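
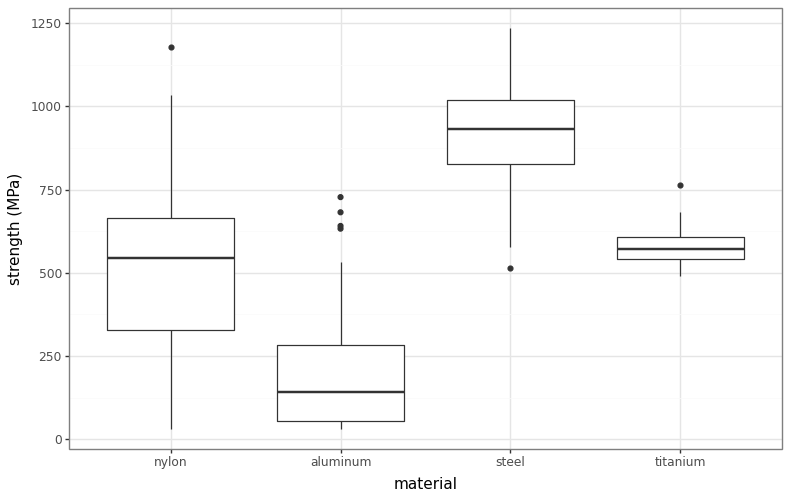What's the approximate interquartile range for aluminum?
Q3 ≈ 300, Q1 ≈ 100; IQR ≈ 200.

≈ 200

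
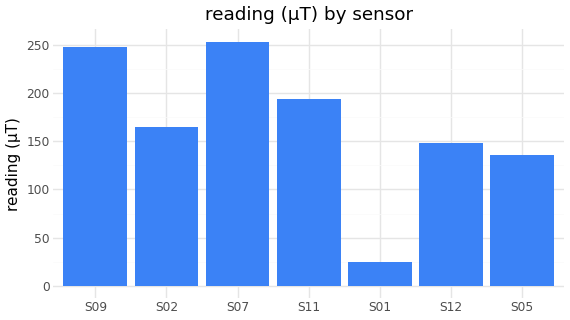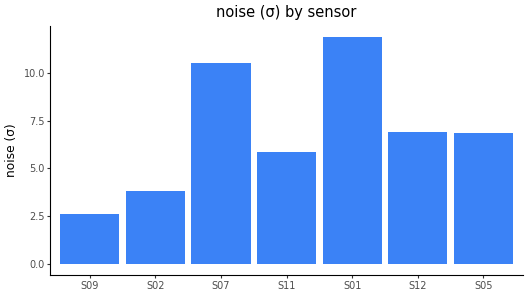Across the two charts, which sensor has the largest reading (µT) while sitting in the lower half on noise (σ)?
S09

Chart 2 median noise (σ) ≈ 6; below-median sensors: S09, S02, S11. Among those, S09 has the highest reading (µT) (≈ 250).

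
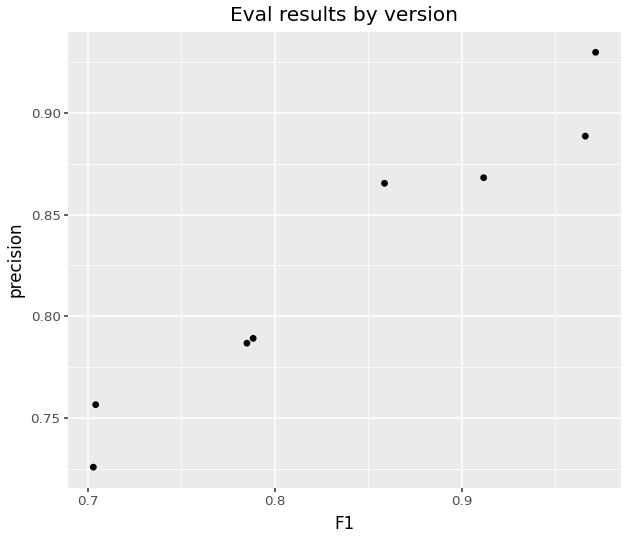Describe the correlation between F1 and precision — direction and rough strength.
Points are positively correlated; strong (|r| ≈ 1.0).

positive, strong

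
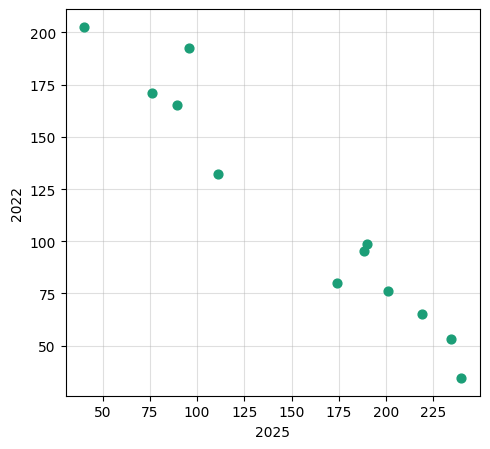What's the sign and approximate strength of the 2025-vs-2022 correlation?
negative, strong

Points are negatively correlated; strong (|r| ≈ 1.0).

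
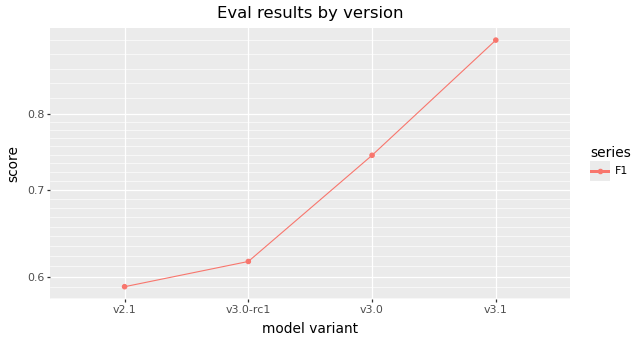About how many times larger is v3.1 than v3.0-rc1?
v3.1 ≈ 0.90, v3.0-rc1 ≈ 0.60; 0.90/0.60 ≈ 1.5.

≈ 1.5×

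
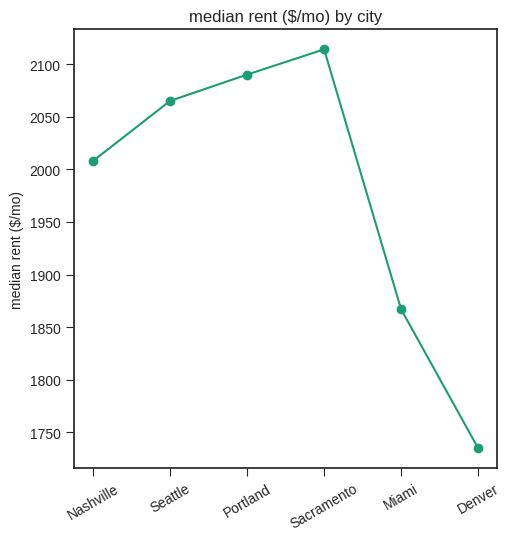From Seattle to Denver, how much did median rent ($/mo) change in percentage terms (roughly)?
≈ -14.6%

Seattle ≈ 2050, Denver ≈ 1750; (1750 − 2050) / 2050 ≈ -14.6%.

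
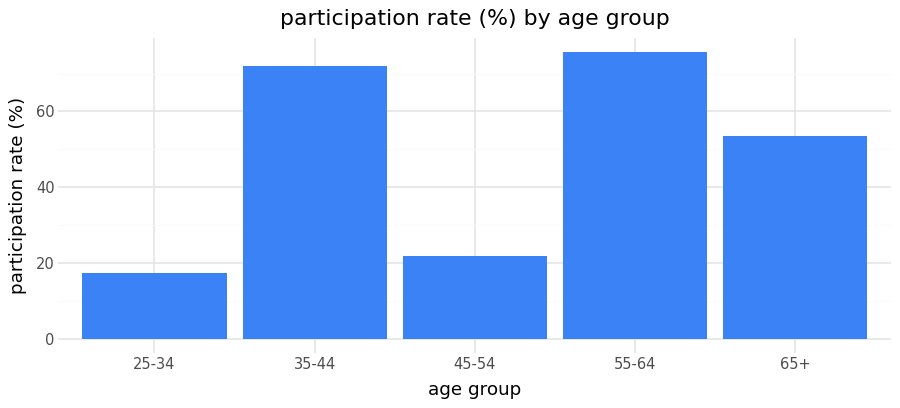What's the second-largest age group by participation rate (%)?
35-44

Top 3: 55-64 ≈ 80, 35-44 ≈ 70, 65+ ≈ 50.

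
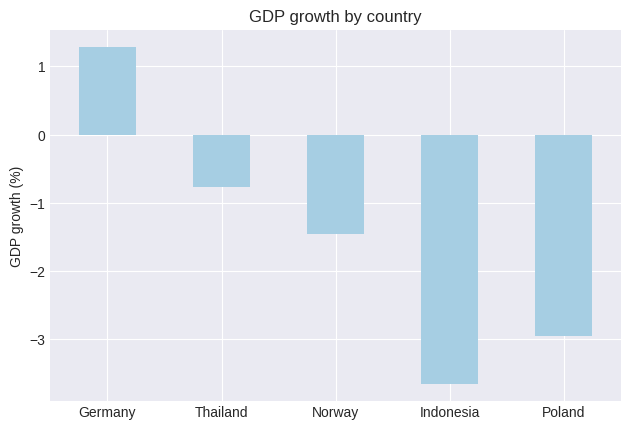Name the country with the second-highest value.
Thailand

Top 3: Germany ≈ 1.5, Thailand ≈ -1.0, Norway ≈ -1.5.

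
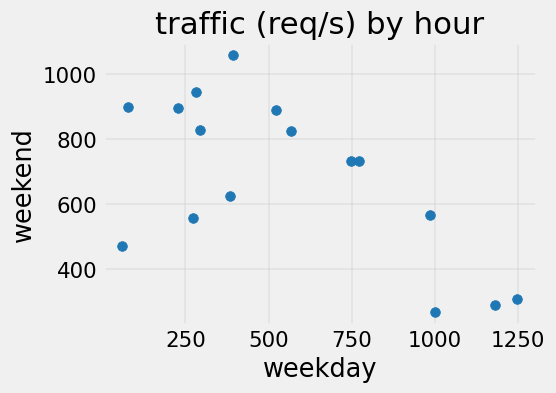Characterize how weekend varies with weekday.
negative, moderate

Points are negatively correlated; moderate (|r| ≈ 0.6).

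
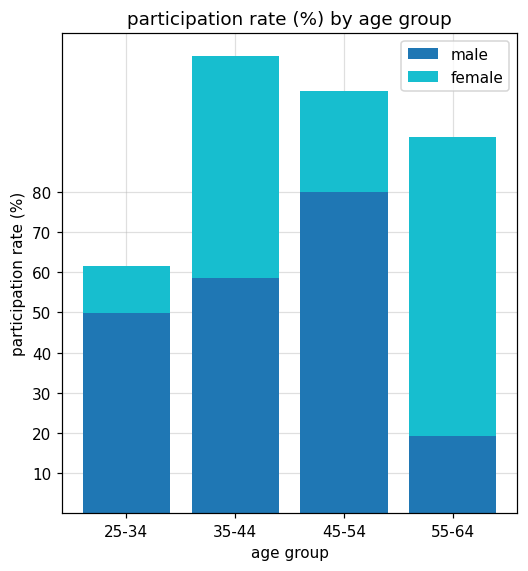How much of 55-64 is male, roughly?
male top ≈ 20, bottom ≈ 0; segment ≈ 20.

≈ 20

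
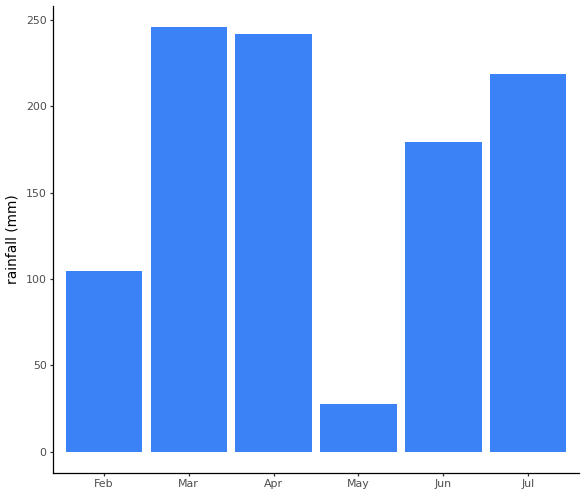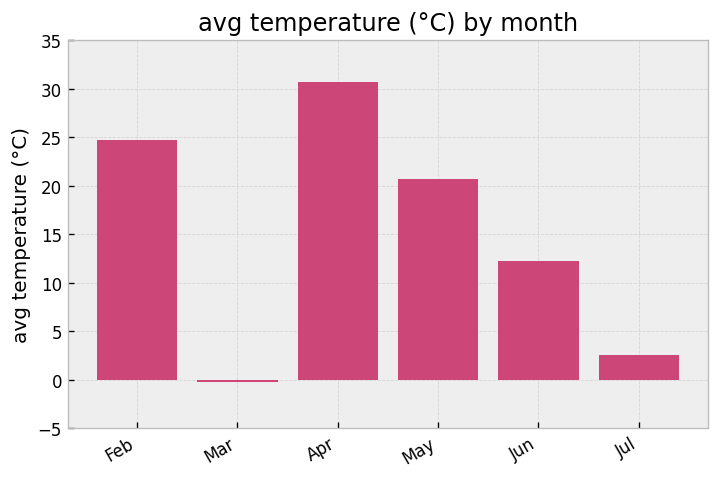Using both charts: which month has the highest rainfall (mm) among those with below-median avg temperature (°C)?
Mar

Chart 2 median avg temperature (°C) ≈ 15; below-median months: Mar, Jun, Jul. Among those, Mar has the highest rainfall (mm) (≈ 250).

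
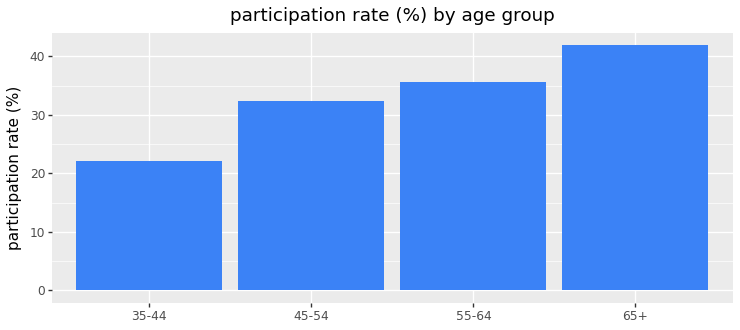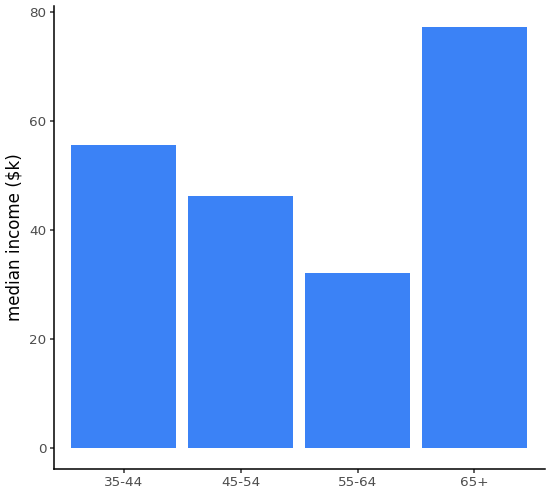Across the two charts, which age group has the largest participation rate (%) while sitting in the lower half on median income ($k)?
Chart 2 median median income ($k) ≈ 50; below-median age groups: 45-54, 55-64. Among those, 55-64 has the highest participation rate (%) (≈ 35).

55-64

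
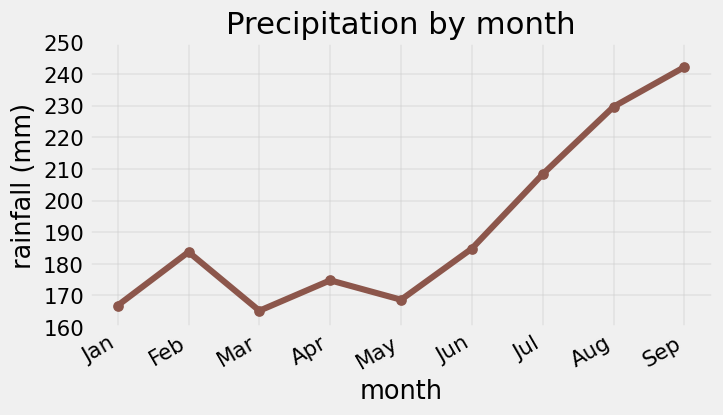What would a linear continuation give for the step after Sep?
≈ 255

Last three: 210, 230, 240 → slope ≈ 15/step → next ≈ 255.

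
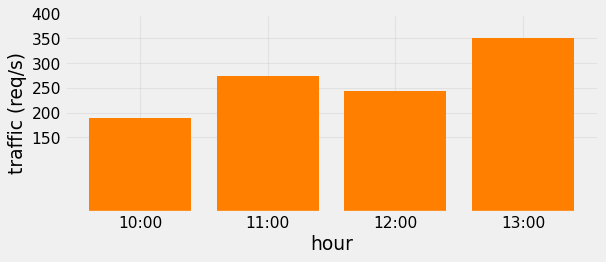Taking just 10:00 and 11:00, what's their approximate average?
(200 + 250) / 2 ≈ 225.

≈ 225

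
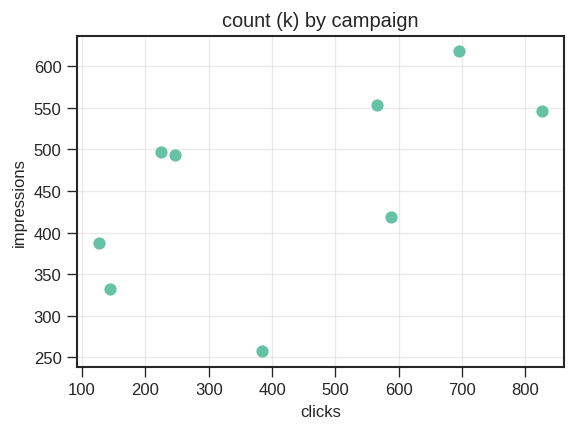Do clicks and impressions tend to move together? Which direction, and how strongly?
positive, moderate

Points are positively correlated; moderate (|r| ≈ 0.6).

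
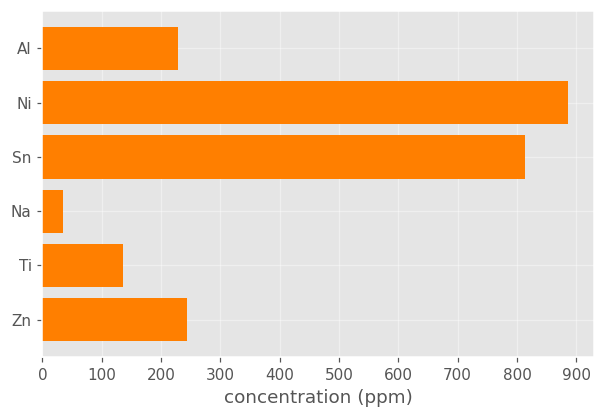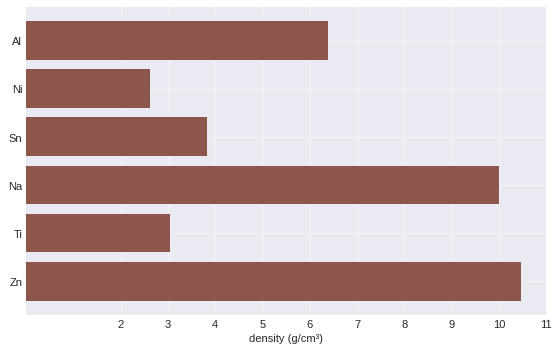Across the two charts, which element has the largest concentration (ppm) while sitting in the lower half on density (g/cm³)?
Ni

Chart 2 median density (g/cm³) ≈ 5; below-median elements: Ni, Sn, Ti. Among those, Ni has the highest concentration (ppm) (≈ 900).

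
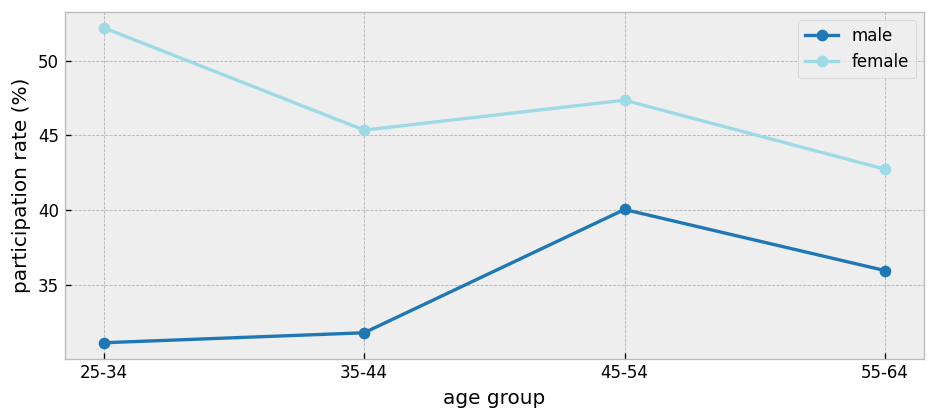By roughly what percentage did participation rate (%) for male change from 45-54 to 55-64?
≈ -10%

45-54 ≈ 40, 55-64 ≈ 36; (36 − 40) / 40 ≈ -10%.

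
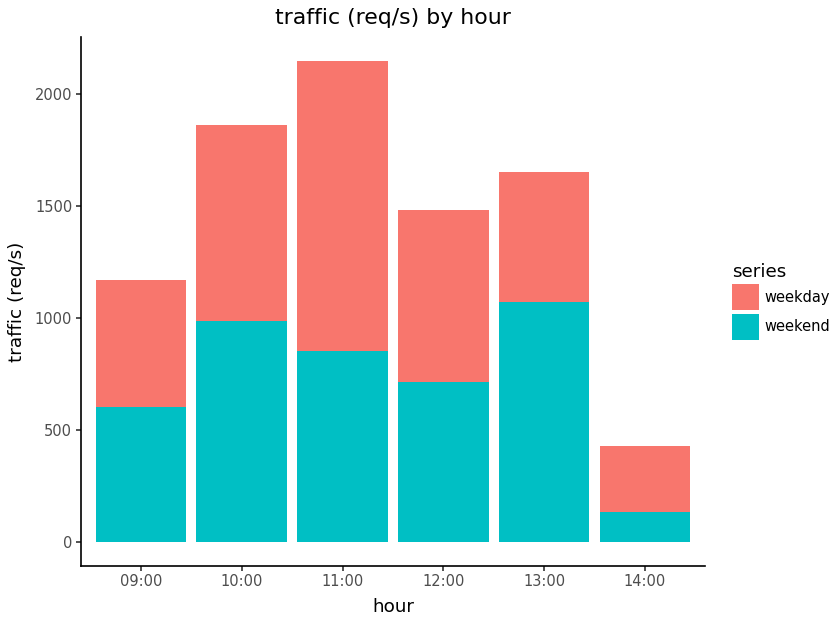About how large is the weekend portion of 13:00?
weekend top ≈ 1000, bottom ≈ 0; segment ≈ 1000.

≈ 1000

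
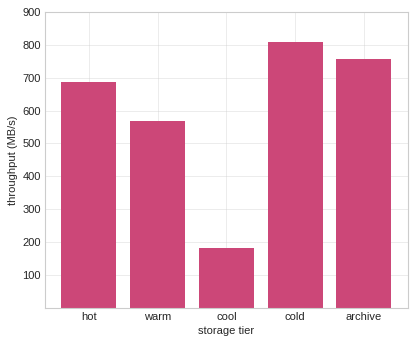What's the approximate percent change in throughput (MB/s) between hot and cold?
≈ +14.3%

hot ≈ 700, cold ≈ 800; (800 − 700) / 700 ≈ +14.3%.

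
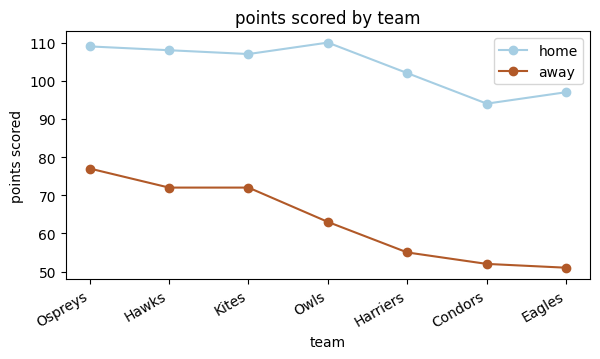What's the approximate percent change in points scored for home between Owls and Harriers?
≈ -9.1%

Owls ≈ 110, Harriers ≈ 100; (100 − 110) / 110 ≈ -9.1%.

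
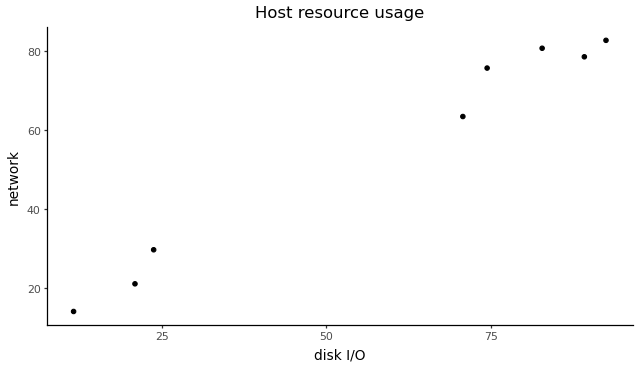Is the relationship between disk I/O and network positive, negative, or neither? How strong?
positive, strong

Points are positively correlated; strong (|r| ≈ 1.0).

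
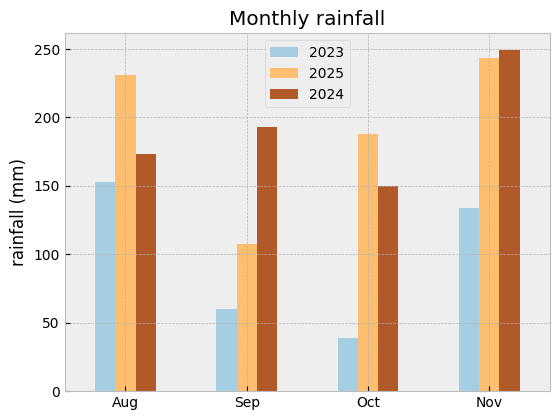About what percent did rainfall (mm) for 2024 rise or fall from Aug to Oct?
≈ -14.3%

Aug ≈ 175, Oct ≈ 150; (150 − 175) / 175 ≈ -14.3%.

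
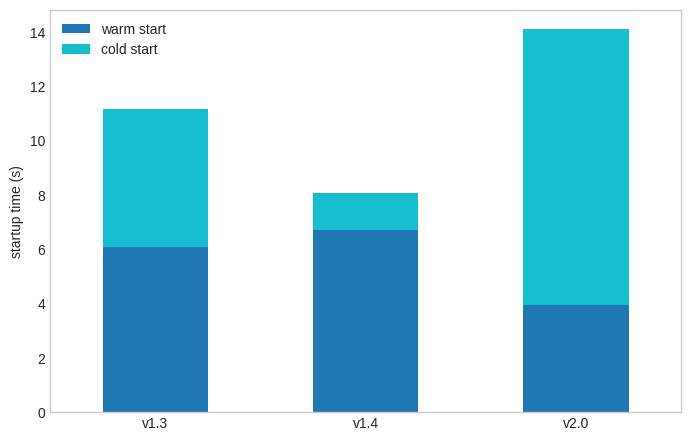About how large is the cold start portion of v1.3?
cold start top ≈ 12, bottom ≈ 6; segment ≈ 6.

≈ 6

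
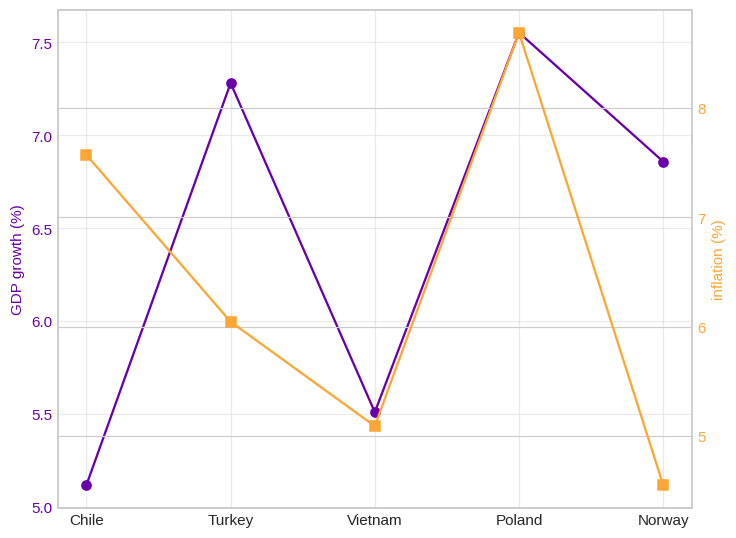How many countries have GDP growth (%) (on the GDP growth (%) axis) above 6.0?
Above 6.0: Turkey, Poland, Norway.

3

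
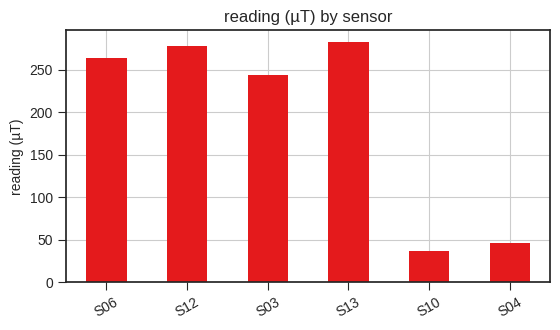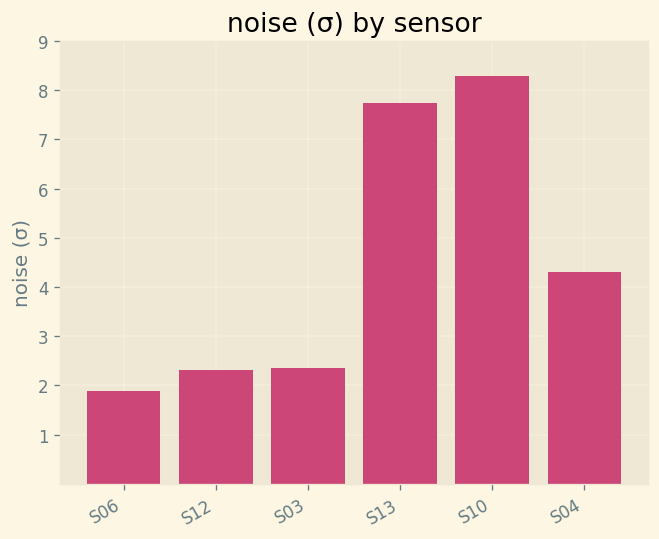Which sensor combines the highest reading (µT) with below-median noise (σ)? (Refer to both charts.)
Chart 2 median noise (σ) ≈ 3; below-median sensors: S06, S12, S03. Among those, S12 has the highest reading (µT) (≈ 300).

S12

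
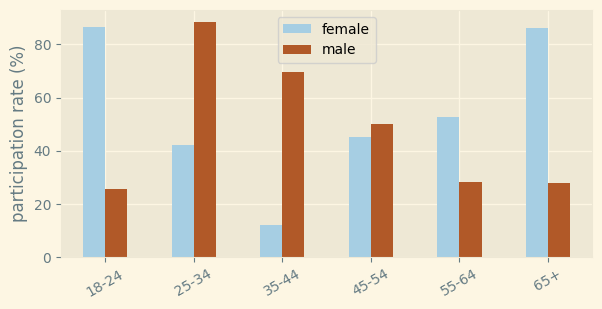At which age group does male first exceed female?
25-34

18-24: male ≈ 30 vs female ≈ 90 (not yet); 25-34: male ≈ 90 vs female ≈ 40 (first crossover).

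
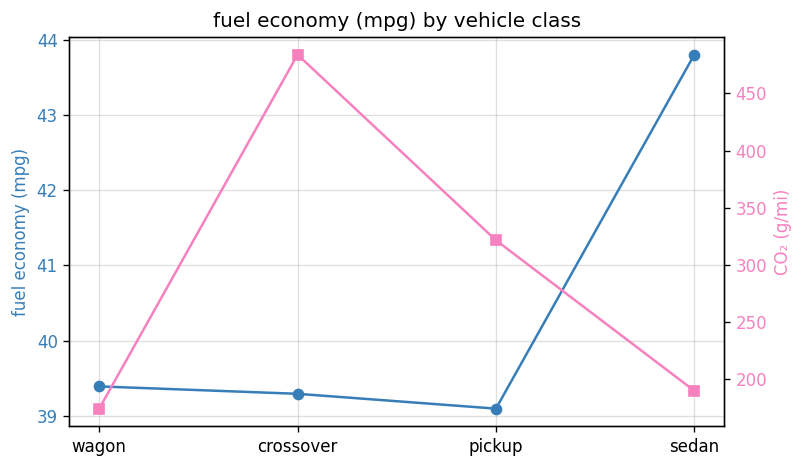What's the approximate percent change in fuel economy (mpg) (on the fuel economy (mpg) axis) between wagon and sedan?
≈ +11.4%

wagon ≈ 39.5, sedan ≈ 44.0; (44.0 − 39.5) / 39.5 ≈ +11.4%.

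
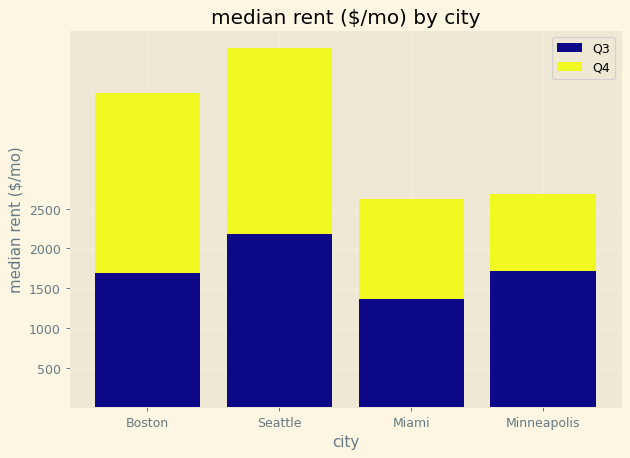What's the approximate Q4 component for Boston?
Q4 top ≈ 4000, bottom ≈ 1500; segment ≈ 2500.

≈ 2500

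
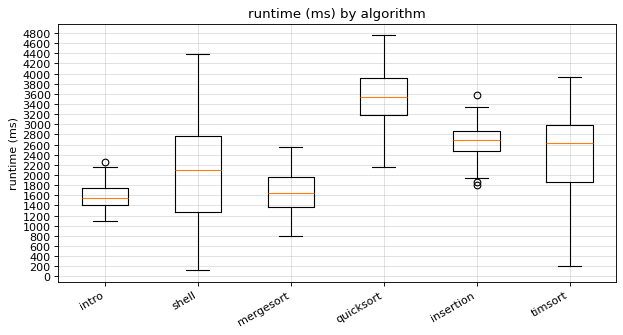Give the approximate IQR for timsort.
Q3 ≈ 3000, Q1 ≈ 1800; IQR ≈ 1200.

≈ 1200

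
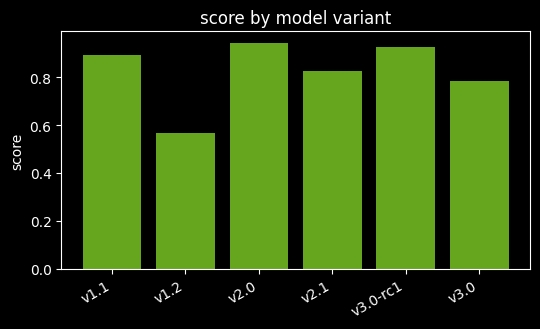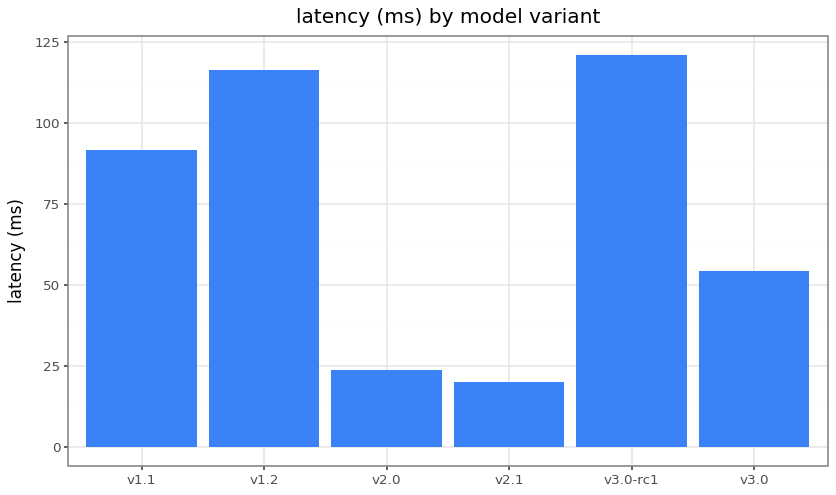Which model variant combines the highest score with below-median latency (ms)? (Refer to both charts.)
Chart 2 median latency (ms) ≈ 80; below-median model variants: v2.0, v2.1, v3.0. Among those, v2.0 has the highest score (≈ 0.9).

v2.0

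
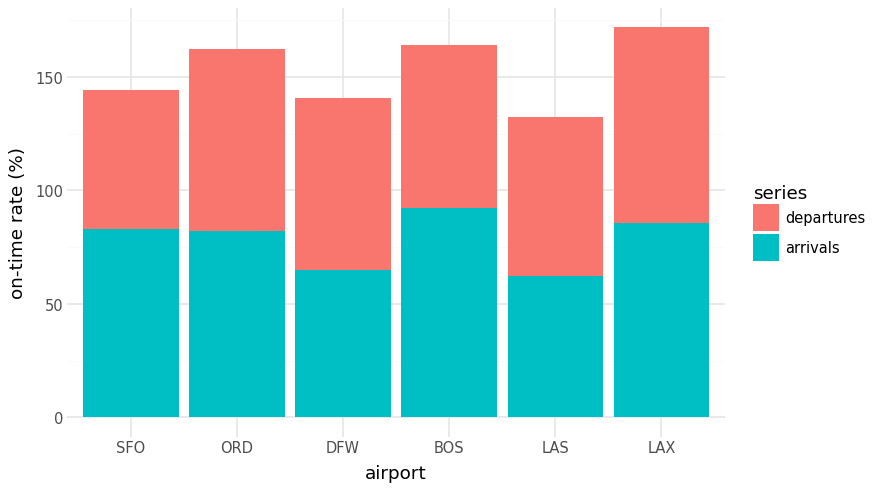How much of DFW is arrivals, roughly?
arrivals top ≈ 60, bottom ≈ 0; segment ≈ 60.

≈ 60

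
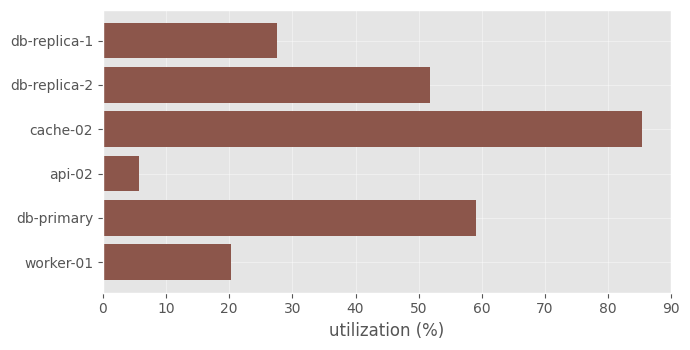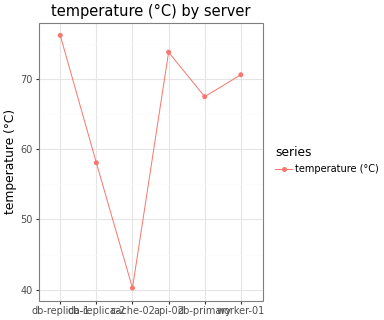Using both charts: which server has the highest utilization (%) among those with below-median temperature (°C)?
cache-02

Chart 2 median temperature (°C) ≈ 70; below-median servers: db-replica-2, cache-02, db-primary. Among those, cache-02 has the highest utilization (%) (≈ 90).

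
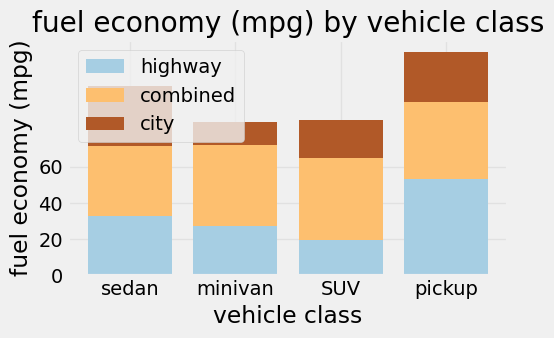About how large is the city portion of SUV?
≈ 20

city top ≈ 80, bottom ≈ 60; segment ≈ 20.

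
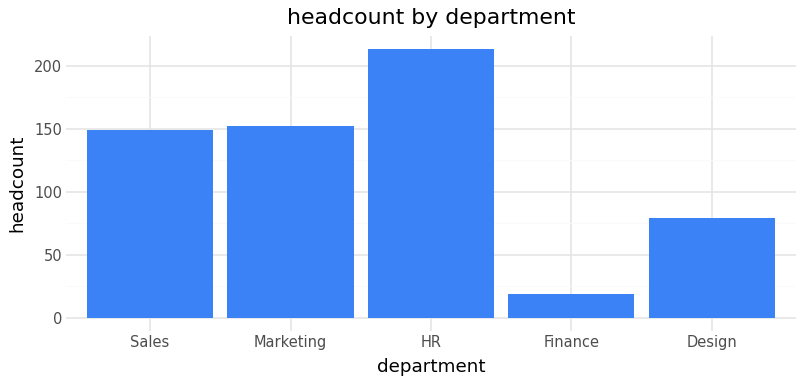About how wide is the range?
≈ 200

Max HR ≈ 220, min Finance ≈ 20; range ≈ 200.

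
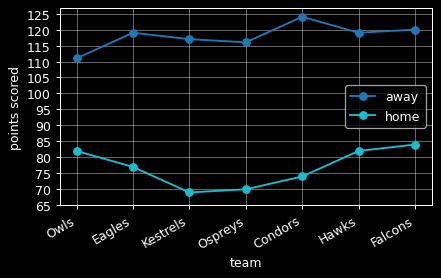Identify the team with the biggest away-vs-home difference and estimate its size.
Condors: away ≈ 125, home ≈ 75 → gap ≈ 50. Next-largest (Kestrels) is only ≈ 45.

Condors, ≈ 50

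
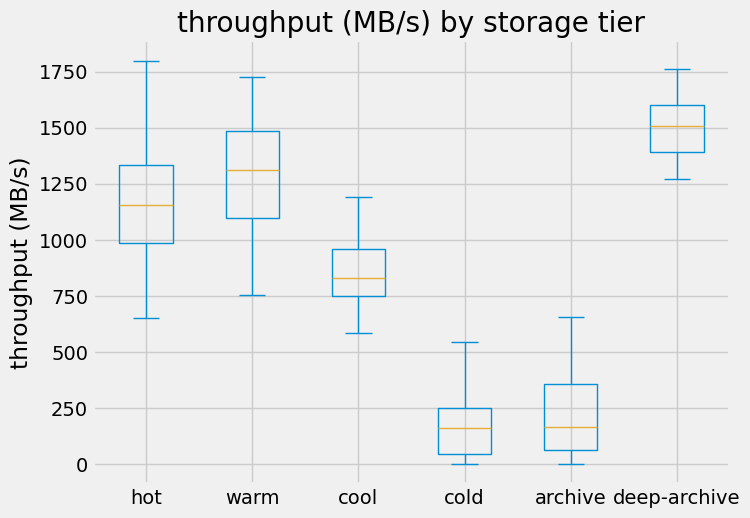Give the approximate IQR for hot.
≈ 400

Q3 ≈ 1400, Q1 ≈ 1000; IQR ≈ 400.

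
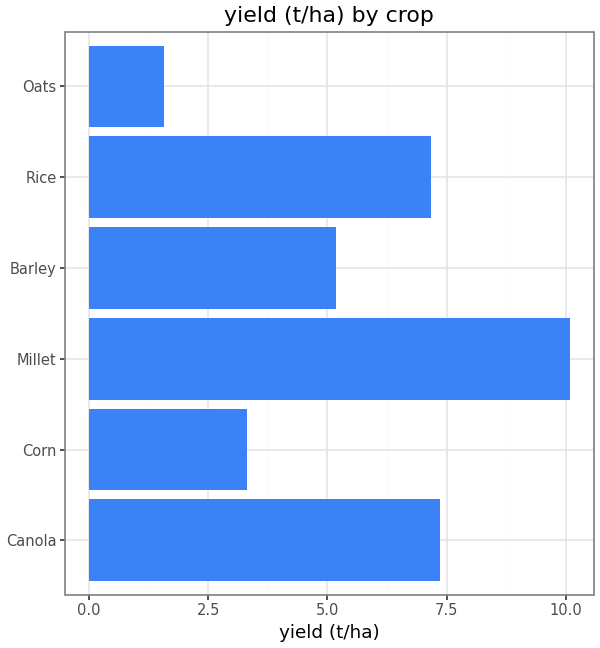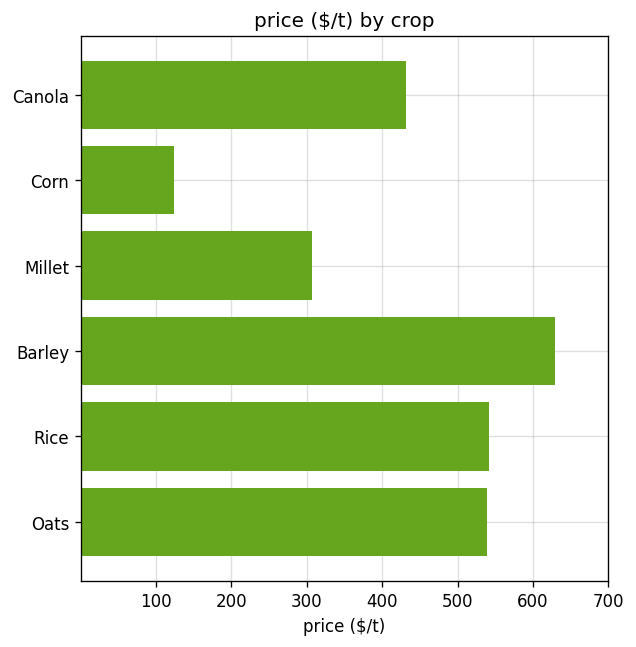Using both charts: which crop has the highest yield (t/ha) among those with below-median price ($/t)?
Chart 2 median price ($/t) ≈ 500; below-median crops: Canola, Corn, Millet. Among those, Millet has the highest yield (t/ha) (≈ 10).

Millet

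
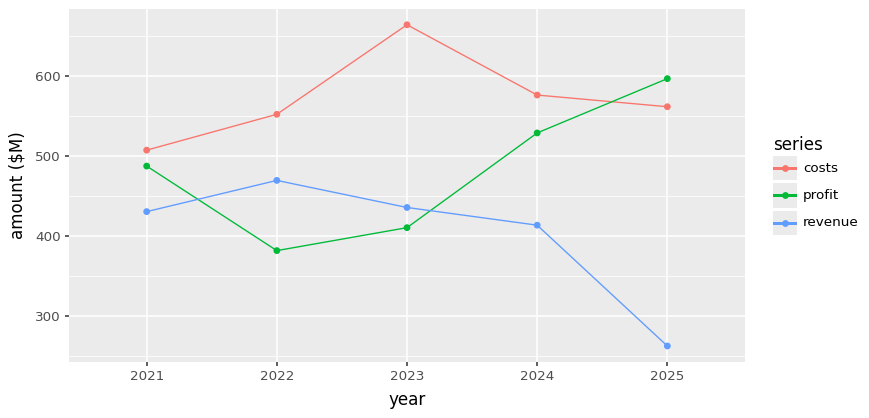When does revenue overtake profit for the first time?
2021: revenue ≈ 450 vs profit ≈ 500 (not yet); 2022: revenue ≈ 450 vs profit ≈ 400 (first crossover).

2022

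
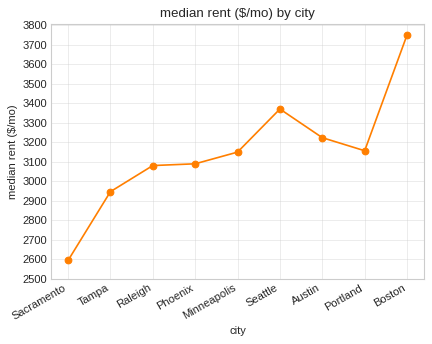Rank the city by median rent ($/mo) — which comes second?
Seattle

Top 3: Boston ≈ 3800, Seattle ≈ 3400, Austin ≈ 3200.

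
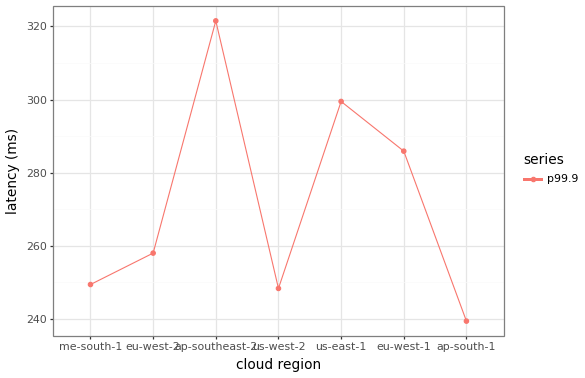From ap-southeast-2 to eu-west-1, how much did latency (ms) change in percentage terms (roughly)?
ap-southeast-2 ≈ 320, eu-west-1 ≈ 290; (290 − 320) / 320 ≈ -9.4%.

≈ -9.4%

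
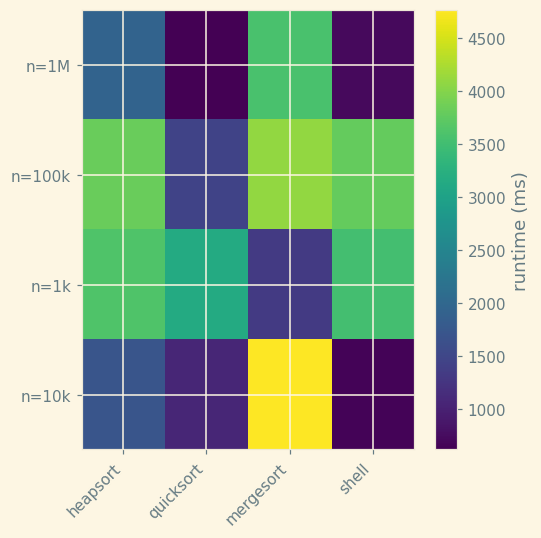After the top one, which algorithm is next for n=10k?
Top 3 for n=10k: mergesort ≈ 5000, heapsort ≈ 1500, quicksort ≈ 1000.

heapsort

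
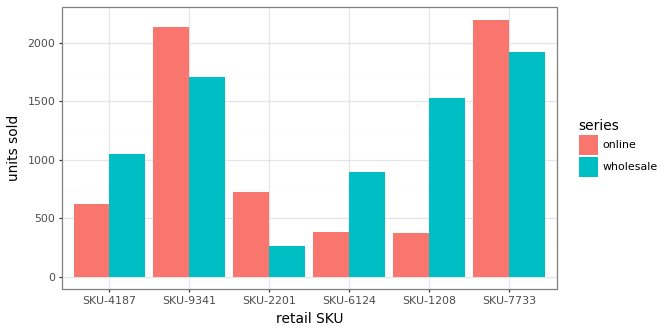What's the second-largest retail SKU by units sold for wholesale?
SKU-9341

Top 3 for wholesale: SKU-7733 ≈ 2000, SKU-9341 ≈ 1800, SKU-1208 ≈ 1600.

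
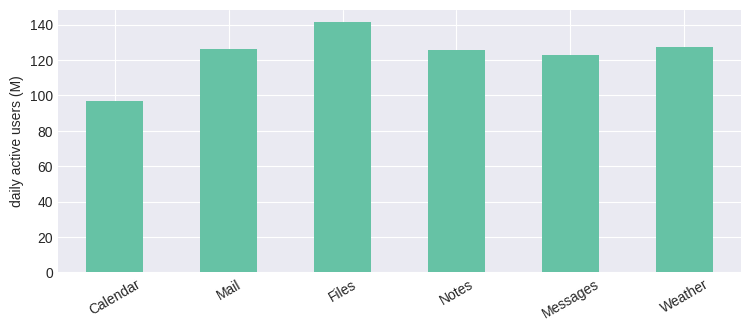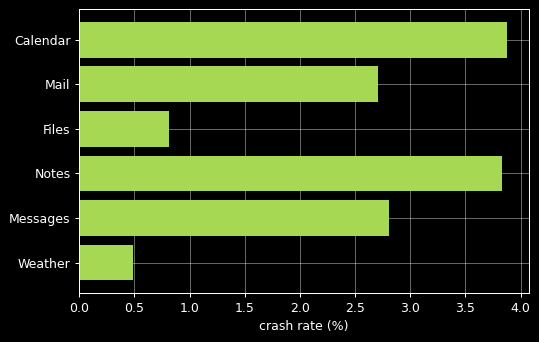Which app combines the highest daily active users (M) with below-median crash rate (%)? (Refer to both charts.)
Files

Chart 2 median crash rate (%) ≈ 3; below-median apps: Mail, Files, Weather. Among those, Files has the highest daily active users (M) (≈ 140).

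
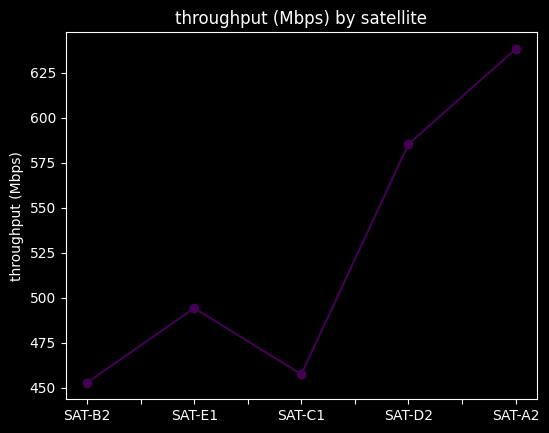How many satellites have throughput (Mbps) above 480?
Above 480: SAT-E1, SAT-D2, SAT-A2.

3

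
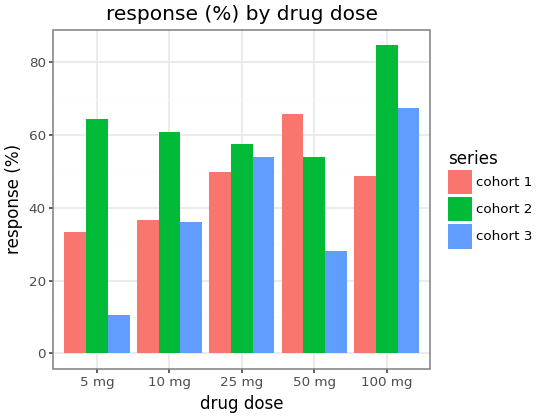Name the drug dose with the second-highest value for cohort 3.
25 mg

Top 3 for cohort 3: 100 mg ≈ 70, 25 mg ≈ 50, 10 mg ≈ 40.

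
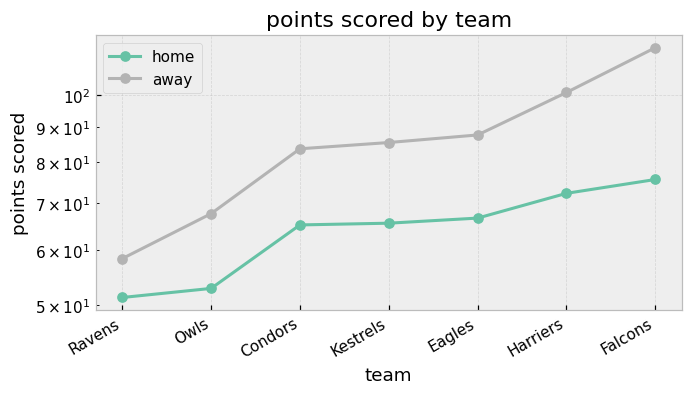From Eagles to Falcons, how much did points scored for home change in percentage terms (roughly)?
≈ +14.3%

Eagles ≈ 70, Falcons ≈ 80; (80 − 70) / 70 ≈ +14.3%.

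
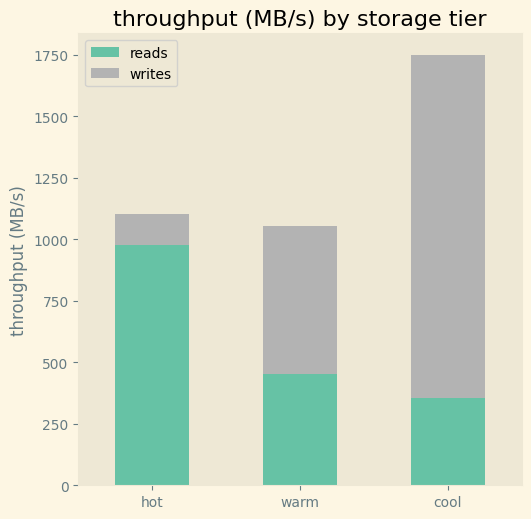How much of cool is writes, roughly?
≈ 1400

writes top ≈ 1800, bottom ≈ 400; segment ≈ 1400.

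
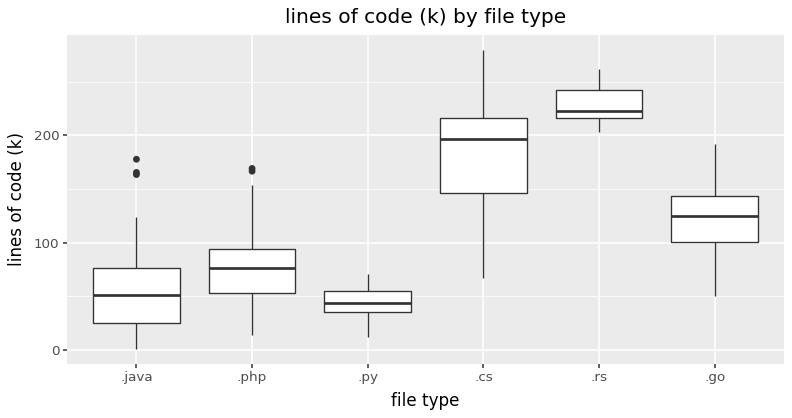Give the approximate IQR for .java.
≈ 60

Q3 ≈ 80, Q1 ≈ 20; IQR ≈ 60.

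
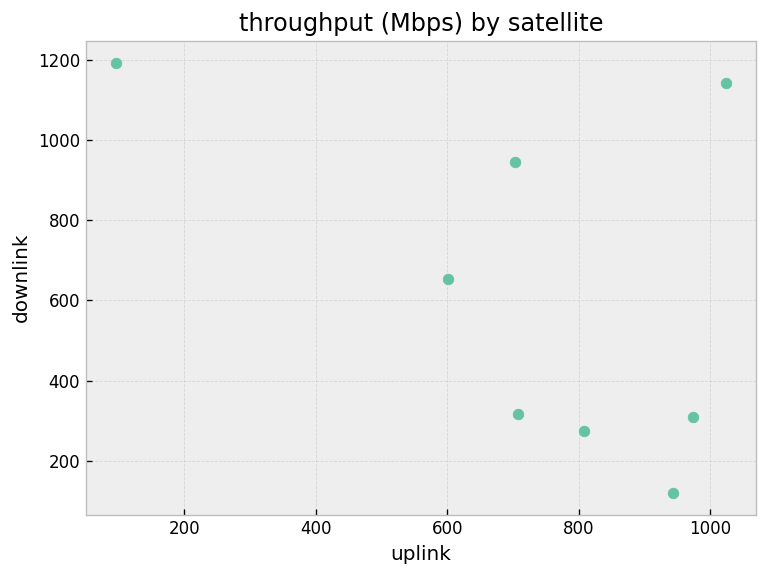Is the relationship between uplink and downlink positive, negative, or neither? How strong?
Points are negatively correlated; moderate (|r| ≈ 0.5).

negative, moderate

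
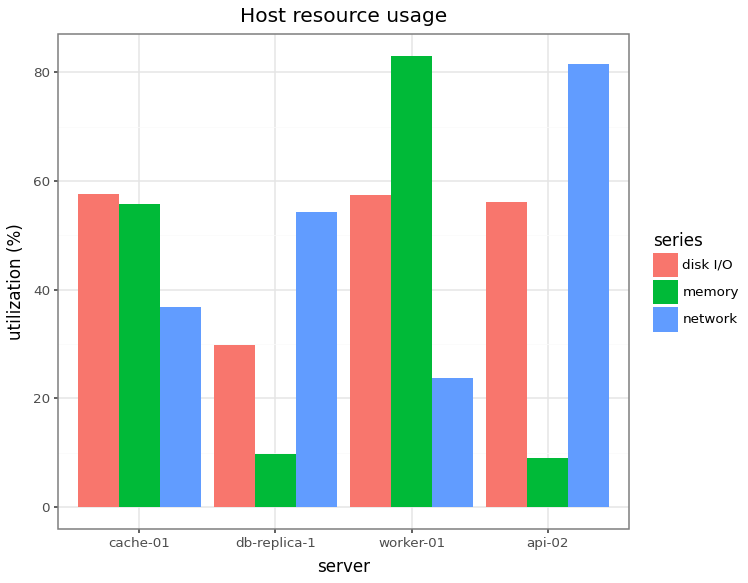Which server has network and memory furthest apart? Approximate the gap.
api-02, ≈ 70 %

api-02: network ≈ 80, memory ≈ 10 → gap ≈ 70. Next-largest (worker-01) is only ≈ 60.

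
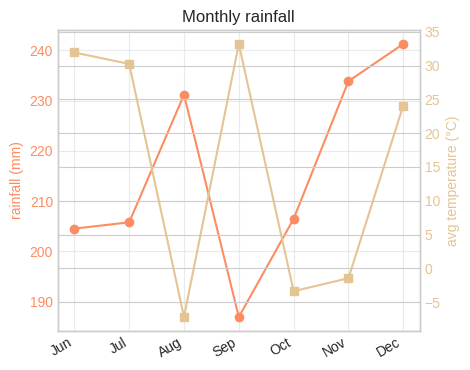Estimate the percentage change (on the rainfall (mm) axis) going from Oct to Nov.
≈ +14.6%

Oct ≈ 205, Nov ≈ 235; (235 − 205) / 205 ≈ +14.6%.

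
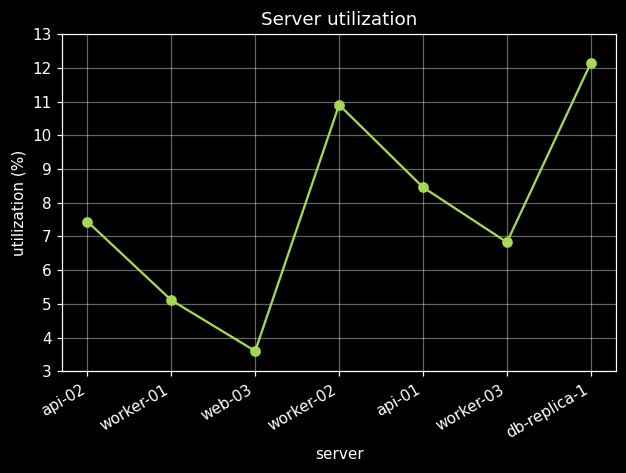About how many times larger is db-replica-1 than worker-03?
db-replica-1 ≈ 12, worker-03 ≈ 7; 12/7 ≈ 1.71.

≈ 1.71×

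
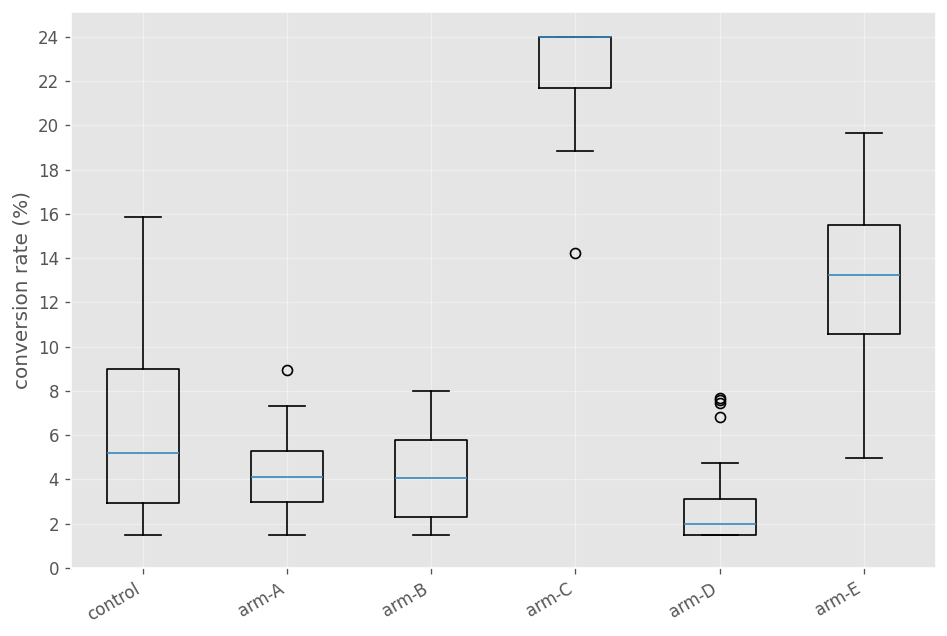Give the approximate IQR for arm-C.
Q3 ≈ 24, Q1 ≈ 22; IQR ≈ 2.

≈ 2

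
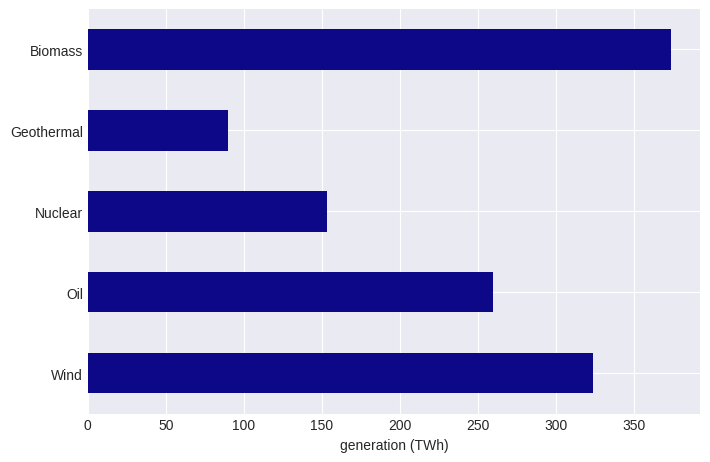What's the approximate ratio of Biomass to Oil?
Biomass ≈ 350, Oil ≈ 250; 350/250 ≈ 1.4.

≈ 1.4×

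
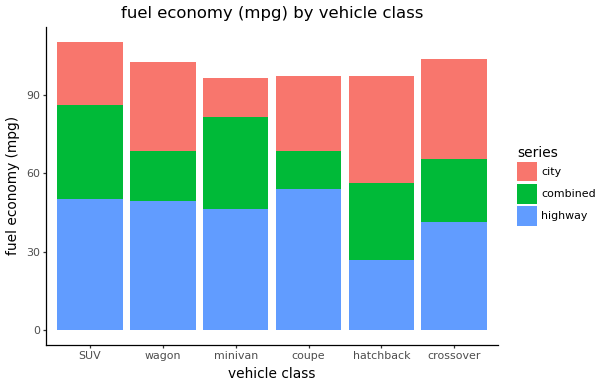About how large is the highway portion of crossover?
highway top ≈ 40, bottom ≈ 0; segment ≈ 40.

≈ 40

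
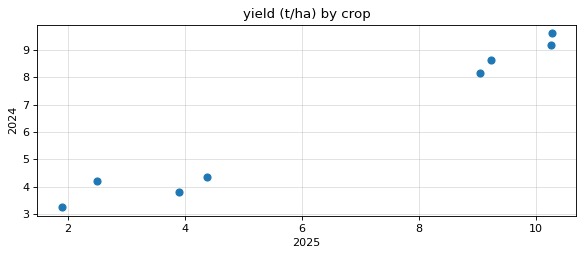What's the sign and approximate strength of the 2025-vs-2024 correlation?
positive, strong

Points are positively correlated; strong (|r| ≈ 1.0).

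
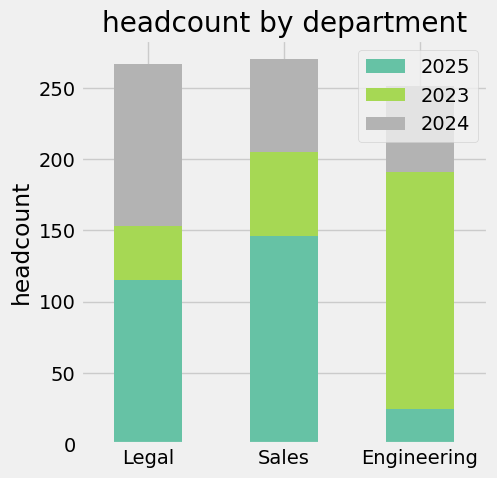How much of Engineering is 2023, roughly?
≈ 175

2023 top ≈ 200, bottom ≈ 25; segment ≈ 175.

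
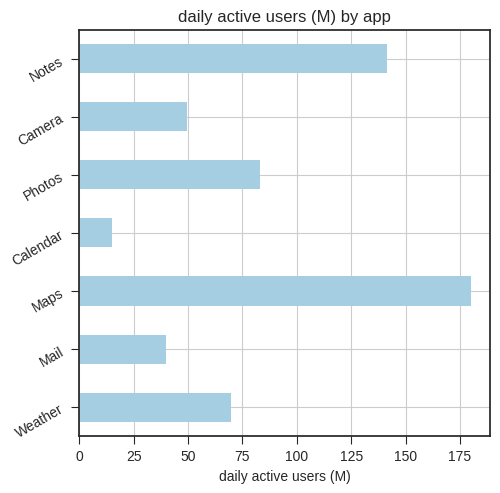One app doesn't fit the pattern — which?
Maps

Maps ≈ 180; the rest sit between ≈ 20 and ≈ 140.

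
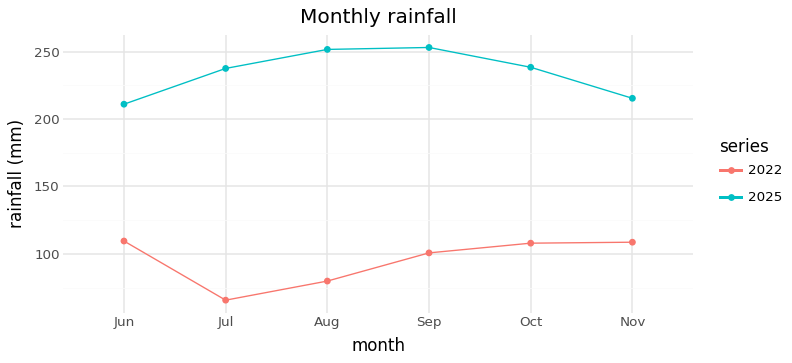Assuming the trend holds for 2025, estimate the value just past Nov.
≈ 200

Last three: 260, 240, 220 → slope ≈ -20/step → next ≈ 200.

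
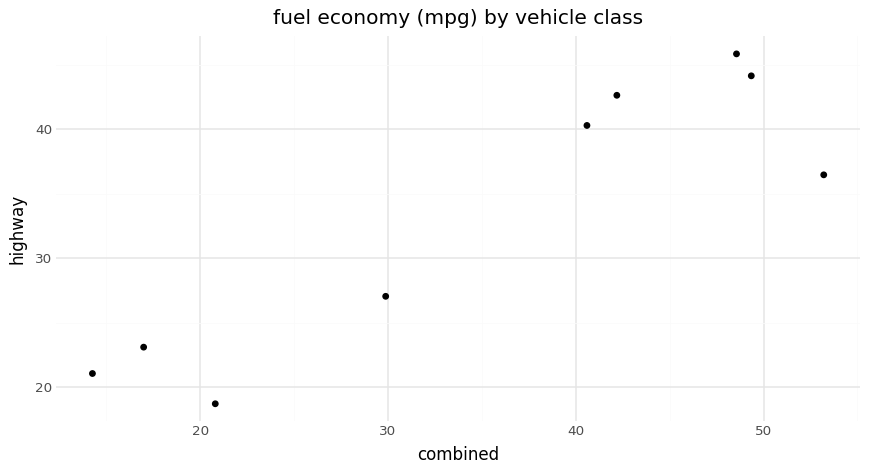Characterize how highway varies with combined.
positive, strong

Points are positively correlated; strong (|r| ≈ 0.9).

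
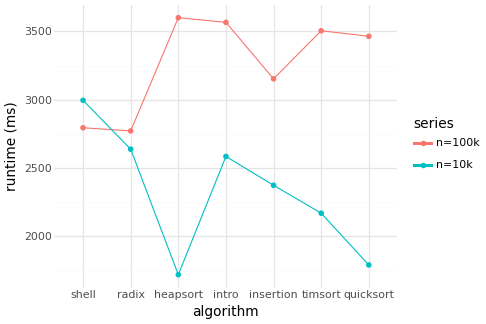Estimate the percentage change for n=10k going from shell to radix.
shell ≈ 3000, radix ≈ 2600; (2600 − 3000) / 3000 ≈ -13.3%.

≈ -13.3%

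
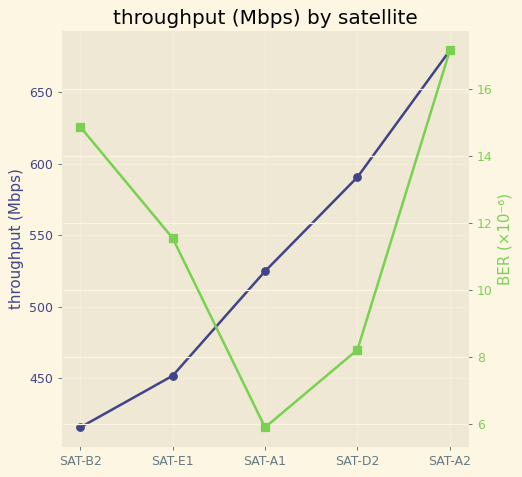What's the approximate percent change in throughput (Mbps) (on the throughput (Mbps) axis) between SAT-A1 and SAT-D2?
≈ +14.3%

SAT-A1 ≈ 525, SAT-D2 ≈ 600; (600 − 525) / 525 ≈ +14.3%.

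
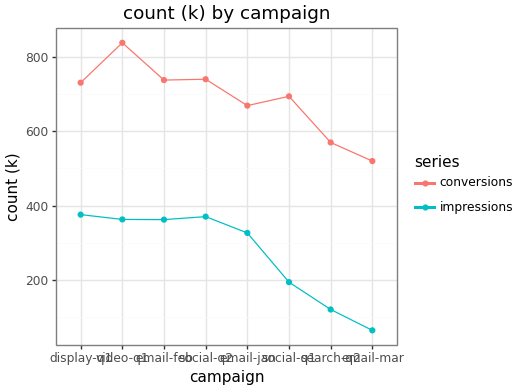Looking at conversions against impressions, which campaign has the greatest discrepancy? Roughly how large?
social-q1: conversions ≈ 700, impressions ≈ 200 → gap ≈ 500. Next-largest (video-q1) is only ≈ 400.

social-q1, ≈ 500 k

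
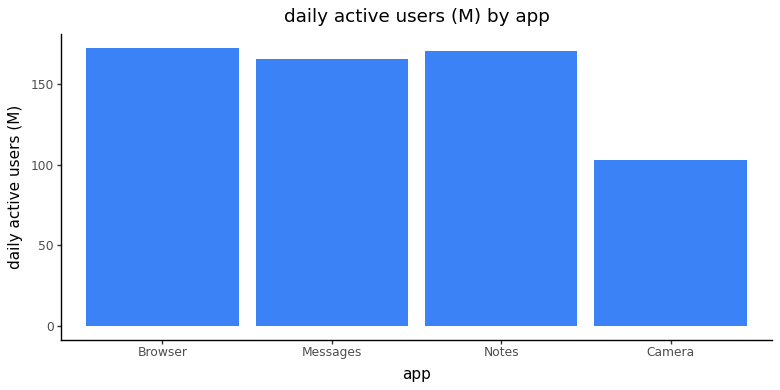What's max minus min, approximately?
≈ 80

Max Browser ≈ 180, min Camera ≈ 100; range ≈ 80.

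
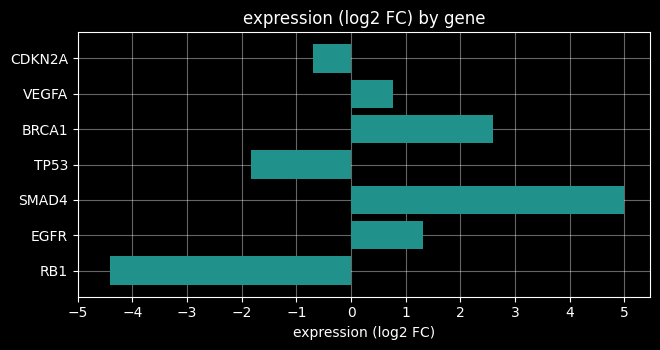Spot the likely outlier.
RB1

RB1 ≈ -4; the rest sit between ≈ -2 and ≈ 5.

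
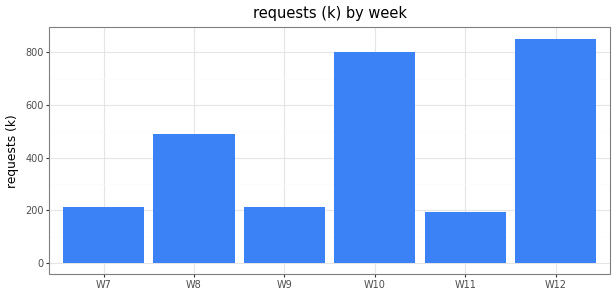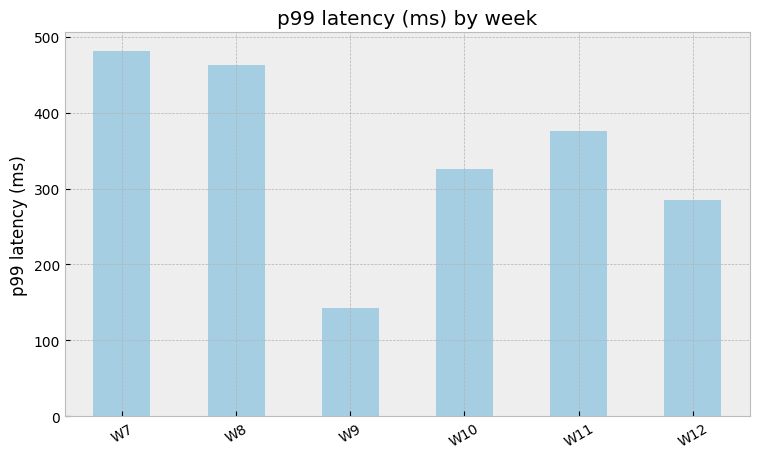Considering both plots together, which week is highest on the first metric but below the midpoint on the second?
Chart 2 median p99 latency (ms) ≈ 350; below-median weeks: W9, W10, W12. Among those, W12 has the highest requests (k) (≈ 900).

W12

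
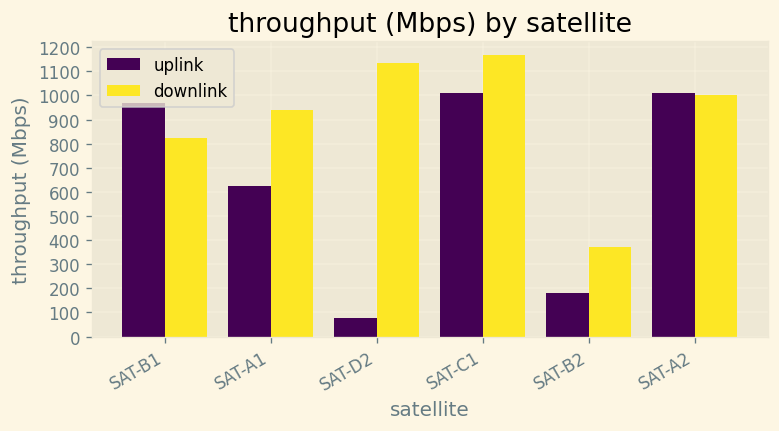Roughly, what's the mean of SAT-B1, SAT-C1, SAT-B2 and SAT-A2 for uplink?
≈ 800

(1000 + 1000 + 200 + 1000) / 4 ≈ 800.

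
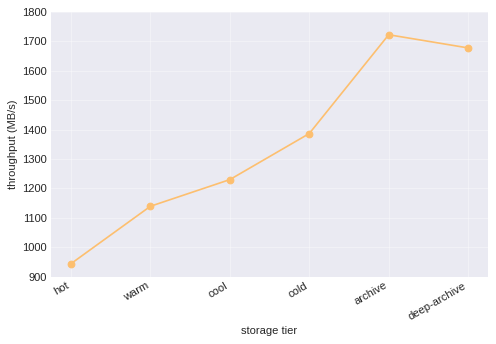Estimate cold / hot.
≈ 1.56×

cold ≈ 1400, hot ≈ 900; 1400/900 ≈ 1.56.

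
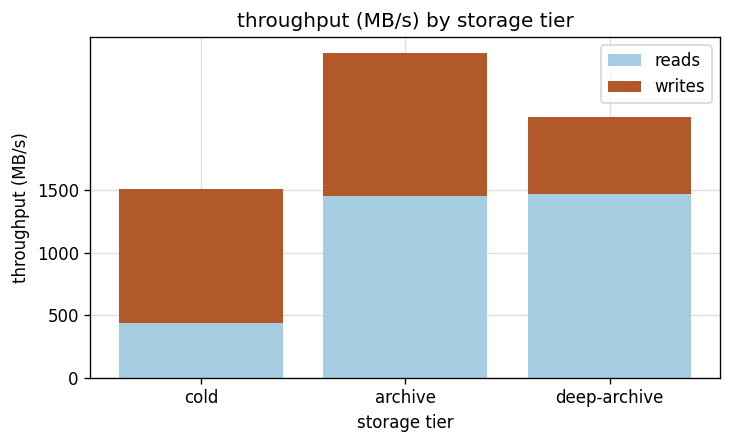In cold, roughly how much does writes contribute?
writes top ≈ 1500, bottom ≈ 500; segment ≈ 1000.

≈ 1000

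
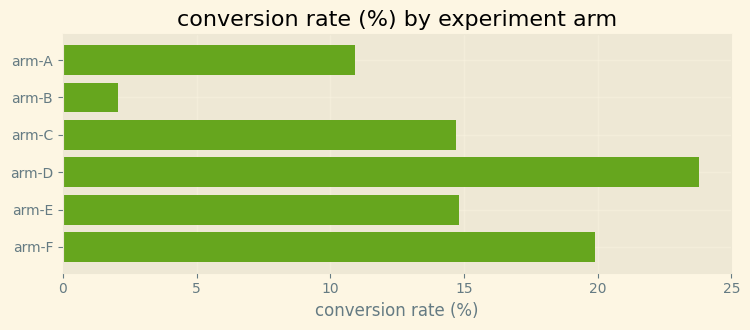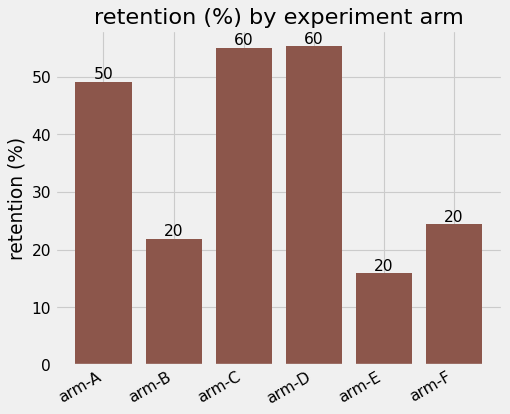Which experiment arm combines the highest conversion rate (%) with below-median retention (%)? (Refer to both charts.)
arm-F

Chart 2 median retention (%) ≈ 40; below-median experiment arms: arm-B, arm-E, arm-F. Among those, arm-F has the highest conversion rate (%) (≈ 20).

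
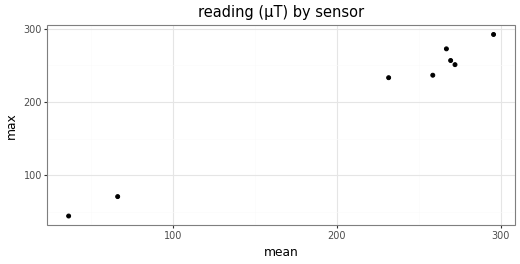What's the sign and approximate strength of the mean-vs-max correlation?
Points are positively correlated; strong (|r| ≈ 1.0).

positive, strong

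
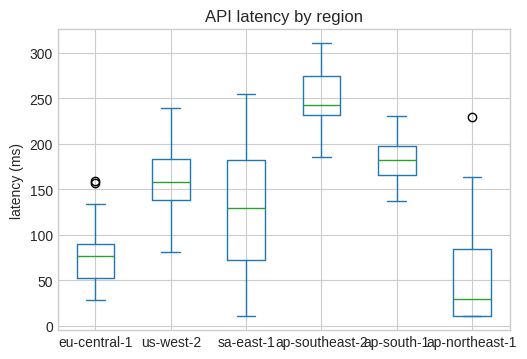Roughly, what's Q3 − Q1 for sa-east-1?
Q3 ≈ 180, Q1 ≈ 80; IQR ≈ 100.

≈ 100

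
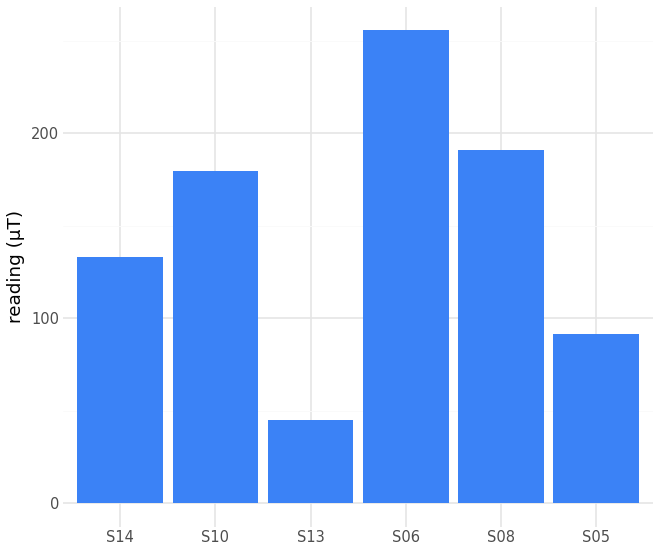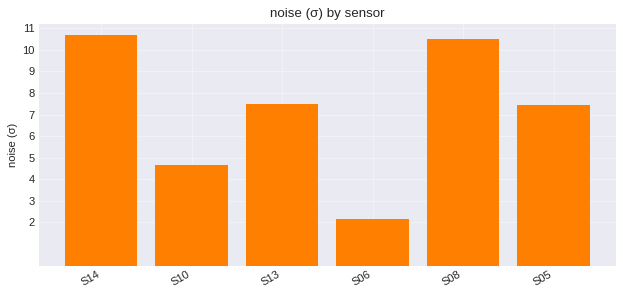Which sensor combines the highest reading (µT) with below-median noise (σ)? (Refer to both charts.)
Chart 2 median noise (σ) ≈ 7; below-median sensors: S10, S06, S05. Among those, S06 has the highest reading (µT) (≈ 250).

S06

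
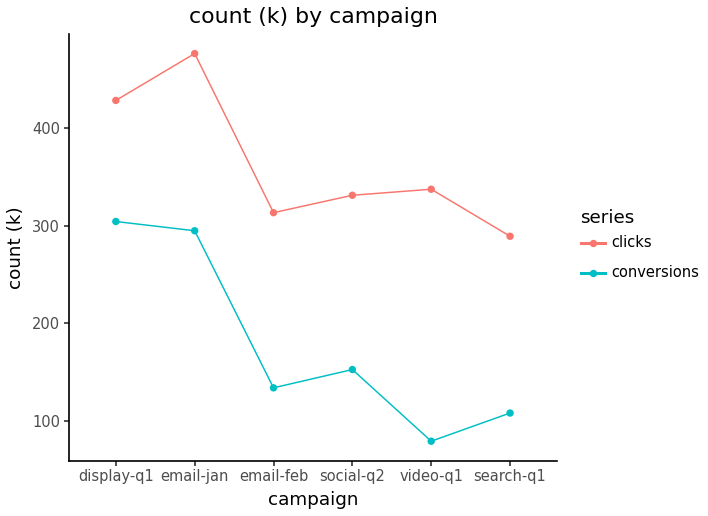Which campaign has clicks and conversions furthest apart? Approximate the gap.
video-q1, ≈ 250 k

video-q1: clicks ≈ 350, conversions ≈ 100 → gap ≈ 250. Next-largest (email-jan) is only ≈ 200.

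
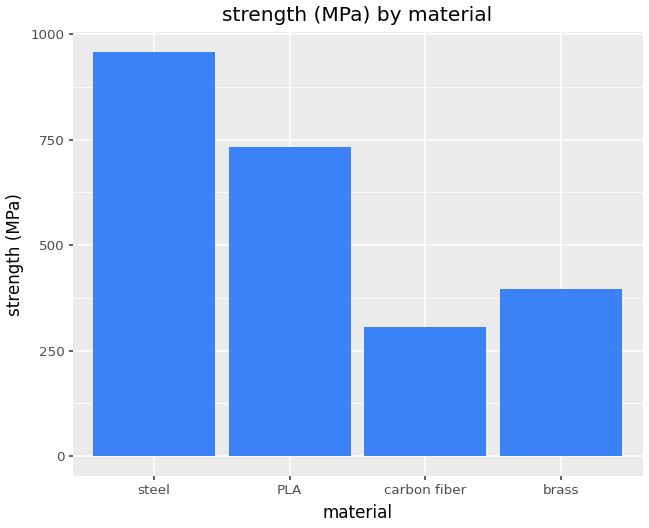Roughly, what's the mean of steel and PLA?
(1000 + 700) / 2 ≈ 850.

≈ 850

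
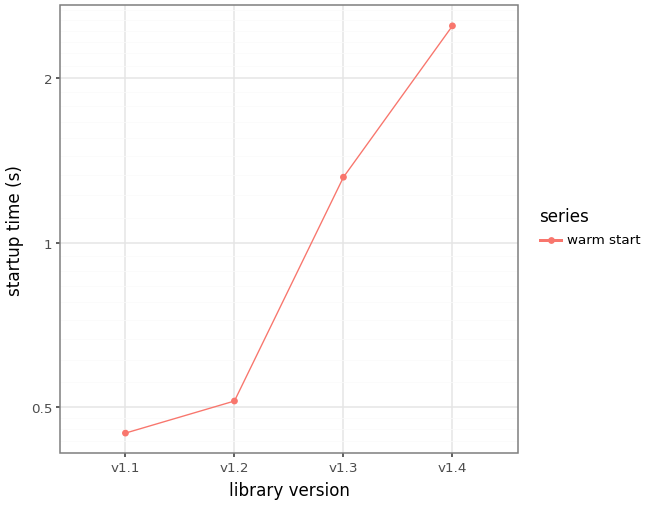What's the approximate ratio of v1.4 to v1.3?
v1.4 ≈ 2.4, v1.3 ≈ 1.4; 2.4/1.4 ≈ 1.71.

≈ 1.71×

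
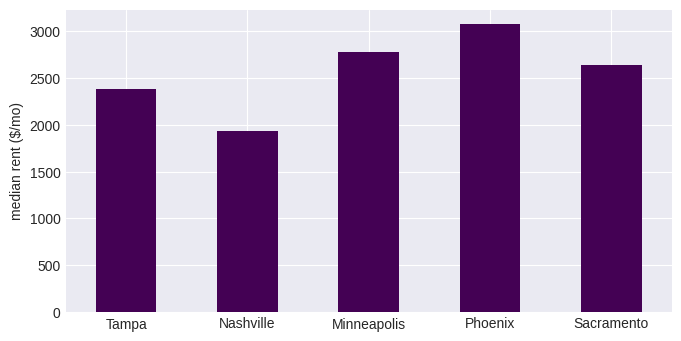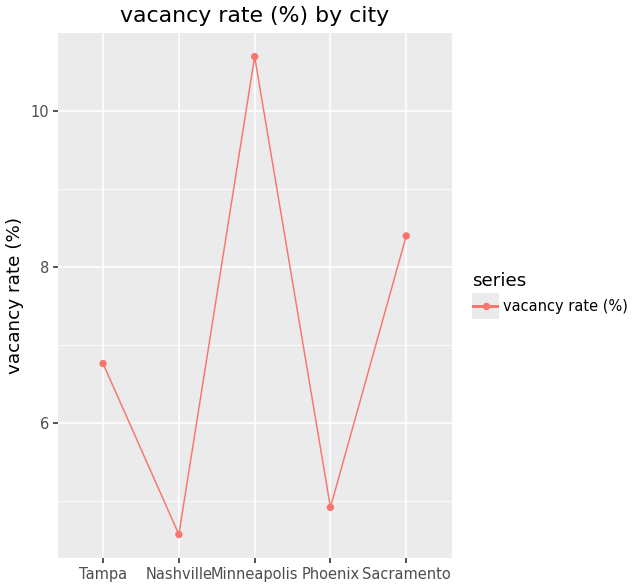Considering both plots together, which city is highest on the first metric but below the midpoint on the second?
Phoenix

Chart 2 median vacancy rate (%) ≈ 7; below-median cities: Nashville, Phoenix. Among those, Phoenix has the highest median rent ($/mo) (≈ 3000).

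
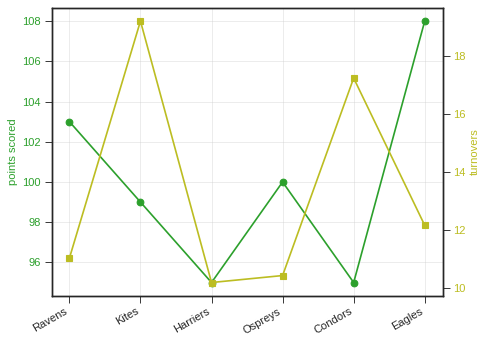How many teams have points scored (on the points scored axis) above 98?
4

Above 98: Ravens, Kites, Ospreys, Eagles.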